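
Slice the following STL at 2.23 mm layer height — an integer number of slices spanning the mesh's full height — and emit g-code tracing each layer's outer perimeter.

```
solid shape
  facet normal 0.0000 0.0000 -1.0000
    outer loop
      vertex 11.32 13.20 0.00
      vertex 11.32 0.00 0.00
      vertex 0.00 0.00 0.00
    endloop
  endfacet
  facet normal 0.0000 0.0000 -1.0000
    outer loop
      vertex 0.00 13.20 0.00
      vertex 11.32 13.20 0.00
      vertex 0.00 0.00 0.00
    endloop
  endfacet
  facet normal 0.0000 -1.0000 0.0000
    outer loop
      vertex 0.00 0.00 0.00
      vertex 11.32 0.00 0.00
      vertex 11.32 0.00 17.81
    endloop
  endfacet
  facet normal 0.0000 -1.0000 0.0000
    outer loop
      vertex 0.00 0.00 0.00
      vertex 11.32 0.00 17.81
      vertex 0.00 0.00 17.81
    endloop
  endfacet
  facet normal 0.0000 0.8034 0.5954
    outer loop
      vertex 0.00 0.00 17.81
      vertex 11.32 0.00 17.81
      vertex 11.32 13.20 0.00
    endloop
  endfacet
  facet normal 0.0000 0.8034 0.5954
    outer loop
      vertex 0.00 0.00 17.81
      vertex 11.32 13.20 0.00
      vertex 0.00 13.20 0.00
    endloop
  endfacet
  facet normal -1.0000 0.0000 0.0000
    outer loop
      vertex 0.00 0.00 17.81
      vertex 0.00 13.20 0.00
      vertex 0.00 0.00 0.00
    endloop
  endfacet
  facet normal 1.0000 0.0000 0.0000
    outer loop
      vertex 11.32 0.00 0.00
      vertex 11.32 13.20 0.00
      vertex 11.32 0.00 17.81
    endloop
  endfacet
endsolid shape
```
; perimeter-only toolpath
G21 ; units = mm
G90 ; absolute positioning
G28 ; home
; layer 1
G0 Z2.23
G0 X0.00 Y0.00
G1 X11.32 Y0.00
G1 X11.32 Y11.55
G1 X0.00 Y11.55
G1 X0.00 Y0.00
; layer 2
G0 Z4.45
G0 X0.00 Y0.00
G1 X11.32 Y0.00
G1 X11.32 Y9.90
G1 X0.00 Y9.90
G1 X0.00 Y0.00
; layer 3
G0 Z6.68
G0 X0.00 Y0.00
G1 X11.32 Y0.00
G1 X11.32 Y8.25
G1 X0.00 Y8.25
G1 X0.00 Y0.00
; layer 4
G0 Z8.90
G0 X0.00 Y0.00
G1 X11.32 Y0.00
G1 X11.32 Y6.60
G1 X0.00 Y6.60
G1 X0.00 Y0.00
; layer 5
G0 Z11.13
G0 X0.00 Y0.00
G1 X11.32 Y0.00
G1 X11.32 Y4.95
G1 X0.00 Y4.95
G1 X0.00 Y0.00
; layer 6
G0 Z13.36
G0 X0.00 Y0.00
G1 X11.32 Y0.00
G1 X11.32 Y3.30
G1 X0.00 Y3.30
G1 X0.00 Y0.00
; layer 7
G0 Z15.58
G0 X0.00 Y0.00
G1 X11.32 Y0.00
G1 X11.32 Y1.65
G1 X0.00 Y1.65
G1 X0.00 Y0.00
M2 ; end

The solid is a wedge (ramp): 11.3 × 13.2 mm base, rising to 17.8 mm along the y=0 edge and sloping linearly to z=0 at y=13.2. Slicing at Δz = 2.23 mm — 8 equal slices spanning the solid's height, so layer i sits at z = i·h/8 — gives 7 non-empty perimeters. Each is a 4-segment closed polygon; G0 lifts to the layer z and rapids to the start vertex, then G1 traces the edges. The cross-section shrinks linearly with z (the slice at the apex is degenerate and omitted).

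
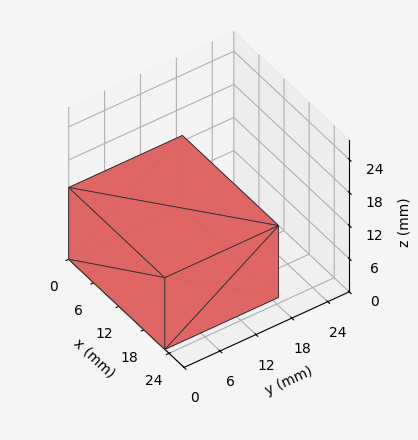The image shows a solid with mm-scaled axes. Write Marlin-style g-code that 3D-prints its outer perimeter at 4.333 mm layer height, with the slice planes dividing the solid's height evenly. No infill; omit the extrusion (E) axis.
Reading the render: the shape is a rectangular box, roughly 23 × 19 mm footprint and 13 mm tall (dimensions read to the nearest mm from the axis ticks). For the g-code, the solid's height is divided into equal slices at the stated Δz and each level perimeter traced with G1 moves after a G0 lift.

; perimeter-only toolpath
G21 ; units = mm
G90 ; absolute positioning
G28 ; home
; layer 1
G0 Z4.333
G0 X0.000 Y0.000
G1 X23.000 Y0.000
G1 X23.000 Y19.000
G1 X0.000 Y19.000
G1 X0.000 Y0.000
; layer 2
G0 Z8.667
G0 X0.000 Y0.000
G1 X23.000 Y0.000
G1 X23.000 Y19.000
G1 X0.000 Y19.000
G1 X0.000 Y0.000
; layer 3
G0 Z13.000
G0 X0.000 Y0.000
G1 X23.000 Y0.000
G1 X23.000 Y19.000
G1 X0.000 Y19.000
G1 X0.000 Y0.000
M2 ; end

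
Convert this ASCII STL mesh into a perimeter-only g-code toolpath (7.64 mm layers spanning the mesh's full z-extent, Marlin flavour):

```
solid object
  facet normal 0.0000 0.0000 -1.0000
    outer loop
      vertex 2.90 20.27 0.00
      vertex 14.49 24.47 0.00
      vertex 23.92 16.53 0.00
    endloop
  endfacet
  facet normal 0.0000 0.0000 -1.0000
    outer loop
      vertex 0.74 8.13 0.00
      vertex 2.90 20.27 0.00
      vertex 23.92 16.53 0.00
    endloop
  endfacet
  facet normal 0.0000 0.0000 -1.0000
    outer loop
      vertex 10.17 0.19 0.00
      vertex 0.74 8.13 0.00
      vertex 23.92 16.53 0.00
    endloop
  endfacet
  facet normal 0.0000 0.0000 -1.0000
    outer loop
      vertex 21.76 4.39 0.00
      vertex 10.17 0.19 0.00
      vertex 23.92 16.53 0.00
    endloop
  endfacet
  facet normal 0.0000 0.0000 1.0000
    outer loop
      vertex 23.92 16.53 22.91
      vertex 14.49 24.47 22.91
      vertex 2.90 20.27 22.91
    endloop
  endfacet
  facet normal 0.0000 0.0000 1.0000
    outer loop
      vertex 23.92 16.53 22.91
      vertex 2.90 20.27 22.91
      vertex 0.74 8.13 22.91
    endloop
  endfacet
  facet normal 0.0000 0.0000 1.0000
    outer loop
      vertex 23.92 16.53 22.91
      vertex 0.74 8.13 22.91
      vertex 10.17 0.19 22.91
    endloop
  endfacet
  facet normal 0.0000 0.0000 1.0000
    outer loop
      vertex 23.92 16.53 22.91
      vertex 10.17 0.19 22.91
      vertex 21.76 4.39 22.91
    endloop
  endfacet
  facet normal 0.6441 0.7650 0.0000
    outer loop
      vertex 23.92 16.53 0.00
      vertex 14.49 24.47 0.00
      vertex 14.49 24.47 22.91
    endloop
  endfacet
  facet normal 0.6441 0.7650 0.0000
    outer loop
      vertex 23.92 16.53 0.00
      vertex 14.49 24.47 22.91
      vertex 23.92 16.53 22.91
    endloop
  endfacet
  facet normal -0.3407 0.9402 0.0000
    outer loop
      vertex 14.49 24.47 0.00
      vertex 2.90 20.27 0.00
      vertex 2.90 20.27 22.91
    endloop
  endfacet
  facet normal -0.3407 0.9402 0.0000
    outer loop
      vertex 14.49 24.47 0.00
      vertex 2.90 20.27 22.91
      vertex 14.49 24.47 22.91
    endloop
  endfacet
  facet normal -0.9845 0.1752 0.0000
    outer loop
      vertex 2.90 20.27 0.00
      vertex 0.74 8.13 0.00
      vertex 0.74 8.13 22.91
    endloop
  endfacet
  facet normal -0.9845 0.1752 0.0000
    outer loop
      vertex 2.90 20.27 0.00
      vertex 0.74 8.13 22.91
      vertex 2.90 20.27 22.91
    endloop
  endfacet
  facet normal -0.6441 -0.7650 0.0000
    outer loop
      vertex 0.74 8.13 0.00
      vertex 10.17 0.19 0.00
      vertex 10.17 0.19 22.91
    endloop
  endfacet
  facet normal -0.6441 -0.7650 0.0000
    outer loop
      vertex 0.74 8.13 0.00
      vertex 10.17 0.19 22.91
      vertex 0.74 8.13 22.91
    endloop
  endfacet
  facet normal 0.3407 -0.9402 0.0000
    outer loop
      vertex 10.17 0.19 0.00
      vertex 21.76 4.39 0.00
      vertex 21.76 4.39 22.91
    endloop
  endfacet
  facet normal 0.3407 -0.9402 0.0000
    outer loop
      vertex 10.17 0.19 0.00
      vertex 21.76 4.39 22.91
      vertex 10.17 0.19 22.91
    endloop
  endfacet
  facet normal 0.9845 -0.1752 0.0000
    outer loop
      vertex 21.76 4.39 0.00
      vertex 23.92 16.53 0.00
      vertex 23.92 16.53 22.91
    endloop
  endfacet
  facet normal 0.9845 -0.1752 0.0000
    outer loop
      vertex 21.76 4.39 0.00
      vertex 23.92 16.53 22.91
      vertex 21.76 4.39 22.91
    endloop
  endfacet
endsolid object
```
; perimeter-only toolpath
G21 ; units = mm
G90 ; absolute positioning
G28 ; home
; layer 1
G0 Z7.64
G0 X23.92 Y16.53
G1 X14.49 Y24.47
G1 X2.90 Y20.27
G1 X0.74 Y8.13
G1 X10.17 Y0.19
G1 X21.76 Y4.39
G1 X23.92 Y16.53
; layer 2
G0 Z15.27
G0 X23.92 Y16.53
G1 X14.49 Y24.47
G1 X2.90 Y20.27
G1 X0.74 Y8.13
G1 X10.17 Y0.19
G1 X21.76 Y4.39
G1 X23.92 Y16.53
; layer 3
G0 Z22.91
G0 X23.92 Y16.53
G1 X14.49 Y24.47
G1 X2.90 Y20.27
G1 X0.74 Y8.13
G1 X10.17 Y0.19
G1 X21.76 Y4.39
G1 X23.92 Y16.53
M2 ; end

The solid is a regular 6-sided prism (a cylinder approximated with 6 flat sides), circumscribed radius ≈ 12.3 mm, height ≈ 22.9 mm. Slicing at Δz = 7.64 mm — 3 equal slices spanning the solid's height, so layer i sits at z = i·h/3 — gives 3 non-empty perimeters. Each is a 6-segment closed polygon; G0 lifts to the layer z and rapids to the start vertex, then G1 traces the edges.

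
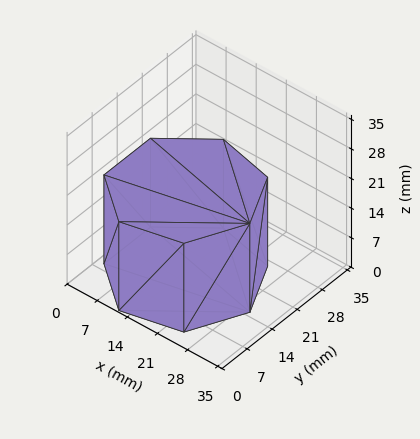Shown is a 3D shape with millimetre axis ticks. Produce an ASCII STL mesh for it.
Reading the render: the shape is a regular 7-sided prism (a cylinder approximated with 7 flat sides), circumscribed radius ≈ 15 mm, height ≈ 21 mm (dimensions read to the nearest mm from the axis ticks). For the STL, each face is triangulated and given an outward normal.

solid part
  facet normal 0.0000 0.0000 -1.0000
    outer loop
      vertex 11.7 29.6 0.0
      vertex 24.4 26.7 0.0
      vertex 30.0 15.0 0.0
    endloop
  endfacet
  facet normal 0.0000 0.0000 -1.0000
    outer loop
      vertex 1.5 21.5 0.0
      vertex 11.7 29.6 0.0
      vertex 30.0 15.0 0.0
    endloop
  endfacet
  facet normal 0.0000 0.0000 -1.0000
    outer loop
      vertex 1.5 8.5 0.0
      vertex 1.5 21.5 0.0
      vertex 30.0 15.0 0.0
    endloop
  endfacet
  facet normal 0.0000 0.0000 -1.0000
    outer loop
      vertex 11.7 0.4 0.0
      vertex 1.5 8.5 0.0
      vertex 30.0 15.0 0.0
    endloop
  endfacet
  facet normal 0.0000 0.0000 -1.0000
    outer loop
      vertex 24.4 3.3 0.0
      vertex 11.7 0.4 0.0
      vertex 30.0 15.0 0.0
    endloop
  endfacet
  facet normal 0.0000 0.0000 1.0000
    outer loop
      vertex 30.0 15.0 21.0
      vertex 24.4 26.7 21.0
      vertex 11.7 29.6 21.0
    endloop
  endfacet
  facet normal 0.0000 0.0000 1.0000
    outer loop
      vertex 30.0 15.0 21.0
      vertex 11.7 29.6 21.0
      vertex 1.5 21.5 21.0
    endloop
  endfacet
  facet normal 0.0000 0.0000 1.0000
    outer loop
      vertex 30.0 15.0 21.0
      vertex 1.5 21.5 21.0
      vertex 1.5 8.5 21.0
    endloop
  endfacet
  facet normal 0.0000 0.0000 1.0000
    outer loop
      vertex 30.0 15.0 21.0
      vertex 1.5 8.5 21.0
      vertex 11.7 0.4 21.0
    endloop
  endfacet
  facet normal 0.0000 0.0000 1.0000
    outer loop
      vertex 30.0 15.0 21.0
      vertex 11.7 0.4 21.0
      vertex 24.4 3.3 21.0
    endloop
  endfacet
  facet normal 0.9020 0.4317 0.0000
    outer loop
      vertex 30.0 15.0 0.0
      vertex 24.4 26.7 0.0
      vertex 24.4 26.7 21.0
    endloop
  endfacet
  facet normal 0.9020 0.4317 0.0000
    outer loop
      vertex 30.0 15.0 0.0
      vertex 24.4 26.7 21.0
      vertex 30.0 15.0 21.0
    endloop
  endfacet
  facet normal 0.2226 0.9749 0.0000
    outer loop
      vertex 24.4 26.7 0.0
      vertex 11.7 29.6 0.0
      vertex 11.7 29.6 21.0
    endloop
  endfacet
  facet normal 0.2226 0.9749 0.0000
    outer loop
      vertex 24.4 26.7 0.0
      vertex 11.7 29.6 21.0
      vertex 24.4 26.7 21.0
    endloop
  endfacet
  facet normal -0.6219 0.7831 0.0000
    outer loop
      vertex 11.7 29.6 0.0
      vertex 1.5 21.5 0.0
      vertex 1.5 21.5 21.0
    endloop
  endfacet
  facet normal -0.6219 0.7831 0.0000
    outer loop
      vertex 11.7 29.6 0.0
      vertex 1.5 21.5 21.0
      vertex 11.7 29.6 21.0
    endloop
  endfacet
  facet normal -1.0000 0.0000 0.0000
    outer loop
      vertex 1.5 21.5 0.0
      vertex 1.5 8.5 0.0
      vertex 1.5 8.5 21.0
    endloop
  endfacet
  facet normal -1.0000 0.0000 0.0000
    outer loop
      vertex 1.5 21.5 0.0
      vertex 1.5 8.5 21.0
      vertex 1.5 21.5 21.0
    endloop
  endfacet
  facet normal -0.6219 -0.7831 0.0000
    outer loop
      vertex 1.5 8.5 0.0
      vertex 11.7 0.4 0.0
      vertex 11.7 0.4 21.0
    endloop
  endfacet
  facet normal -0.6219 -0.7831 0.0000
    outer loop
      vertex 1.5 8.5 0.0
      vertex 11.7 0.4 21.0
      vertex 1.5 8.5 21.0
    endloop
  endfacet
  facet normal 0.2226 -0.9749 0.0000
    outer loop
      vertex 11.7 0.4 0.0
      vertex 24.4 3.3 0.0
      vertex 24.4 3.3 21.0
    endloop
  endfacet
  facet normal 0.2226 -0.9749 0.0000
    outer loop
      vertex 11.7 0.4 0.0
      vertex 24.4 3.3 21.0
      vertex 11.7 0.4 21.0
    endloop
  endfacet
  facet normal 0.9020 -0.4317 0.0000
    outer loop
      vertex 24.4 3.3 0.0
      vertex 30.0 15.0 0.0
      vertex 30.0 15.0 21.0
    endloop
  endfacet
  facet normal 0.9020 -0.4317 0.0000
    outer loop
      vertex 24.4 3.3 0.0
      vertex 30.0 15.0 21.0
      vertex 24.4 3.3 21.0
    endloop
  endfacet
endsolid part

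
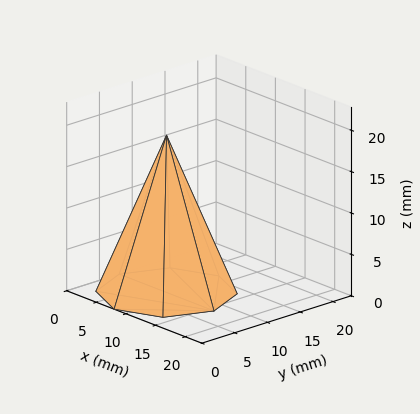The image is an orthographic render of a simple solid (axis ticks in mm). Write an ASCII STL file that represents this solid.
Reading the render: the shape is a regular 8-sided pyramid, base circumscribed radius ≈ 8 mm, apex at z ≈ 19 mm (dimensions read to the nearest mm from the axis ticks). For the STL, each face is triangulated and given an outward normal.

solid part
  facet normal 0.0000 0.0000 -1.0000
    outer loop
      vertex 8.00 16.00 0.00
      vertex 13.66 13.66 0.00
      vertex 16.00 8.00 0.00
    endloop
  endfacet
  facet normal 0.0000 0.0000 -1.0000
    outer loop
      vertex 2.34 13.66 0.00
      vertex 8.00 16.00 0.00
      vertex 16.00 8.00 0.00
    endloop
  endfacet
  facet normal 0.0000 0.0000 -1.0000
    outer loop
      vertex 0.00 8.00 0.00
      vertex 2.34 13.66 0.00
      vertex 16.00 8.00 0.00
    endloop
  endfacet
  facet normal 0.0000 0.0000 -1.0000
    outer loop
      vertex 2.34 2.34 0.00
      vertex 0.00 8.00 0.00
      vertex 16.00 8.00 0.00
    endloop
  endfacet
  facet normal 0.0000 0.0000 -1.0000
    outer loop
      vertex 8.00 0.00 0.00
      vertex 2.34 2.34 0.00
      vertex 16.00 8.00 0.00
    endloop
  endfacet
  facet normal 0.0000 0.0000 -1.0000
    outer loop
      vertex 13.66 2.34 0.00
      vertex 8.00 0.00 0.00
      vertex 16.00 8.00 0.00
    endloop
  endfacet
  facet normal 0.8612 0.3561 0.3626
    outer loop
      vertex 16.00 8.00 0.00
      vertex 13.66 13.66 0.00
      vertex 8.00 8.00 19.00
    endloop
  endfacet
  facet normal 0.3561 0.8612 0.3626
    outer loop
      vertex 13.66 13.66 0.00
      vertex 8.00 16.00 0.00
      vertex 8.00 8.00 19.00
    endloop
  endfacet
  facet normal -0.3561 0.8612 0.3626
    outer loop
      vertex 8.00 16.00 0.00
      vertex 2.34 13.66 0.00
      vertex 8.00 8.00 19.00
    endloop
  endfacet
  facet normal -0.8612 0.3561 0.3626
    outer loop
      vertex 2.34 13.66 0.00
      vertex 0.00 8.00 0.00
      vertex 8.00 8.00 19.00
    endloop
  endfacet
  facet normal -0.8612 -0.3561 0.3626
    outer loop
      vertex 0.00 8.00 0.00
      vertex 2.34 2.34 0.00
      vertex 8.00 8.00 19.00
    endloop
  endfacet
  facet normal -0.3561 -0.8612 0.3626
    outer loop
      vertex 2.34 2.34 0.00
      vertex 8.00 0.00 0.00
      vertex 8.00 8.00 19.00
    endloop
  endfacet
  facet normal 0.3561 -0.8612 0.3626
    outer loop
      vertex 8.00 0.00 0.00
      vertex 13.66 2.34 0.00
      vertex 8.00 8.00 19.00
    endloop
  endfacet
  facet normal 0.8612 -0.3561 0.3626
    outer loop
      vertex 13.66 2.34 0.00
      vertex 16.00 8.00 0.00
      vertex 8.00 8.00 19.00
    endloop
  endfacet
endsolid part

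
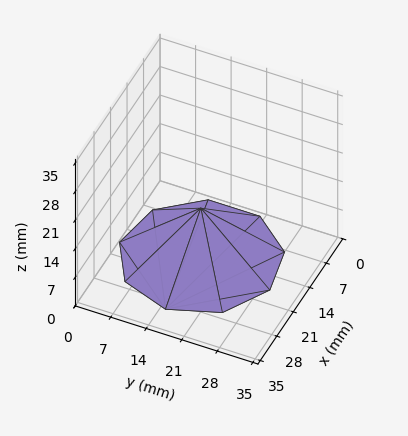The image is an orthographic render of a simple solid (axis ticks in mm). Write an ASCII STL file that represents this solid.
Reading the render: the shape is a regular 9-sided pyramid, base circumscribed radius ≈ 15 mm, apex at z ≈ 12 mm (dimensions read to the nearest mm from the axis ticks). For the STL, each face is triangulated and given an outward normal.

solid part
  facet normal 0.0000 0.0000 -1.0000
    outer loop
      vertex 17.6 29.8 0.0
      vertex 26.5 24.6 0.0
      vertex 30.0 15.0 0.0
    endloop
  endfacet
  facet normal 0.0000 0.0000 -1.0000
    outer loop
      vertex 7.5 28.0 0.0
      vertex 17.6 29.8 0.0
      vertex 30.0 15.0 0.0
    endloop
  endfacet
  facet normal 0.0000 0.0000 -1.0000
    outer loop
      vertex 0.9 20.1 0.0
      vertex 7.5 28.0 0.0
      vertex 30.0 15.0 0.0
    endloop
  endfacet
  facet normal 0.0000 0.0000 -1.0000
    outer loop
      vertex 0.9 9.9 0.0
      vertex 0.9 20.1 0.0
      vertex 30.0 15.0 0.0
    endloop
  endfacet
  facet normal 0.0000 0.0000 -1.0000
    outer loop
      vertex 7.5 2.0 0.0
      vertex 0.9 9.9 0.0
      vertex 30.0 15.0 0.0
    endloop
  endfacet
  facet normal 0.0000 0.0000 -1.0000
    outer loop
      vertex 17.6 0.2 0.0
      vertex 7.5 2.0 0.0
      vertex 30.0 15.0 0.0
    endloop
  endfacet
  facet normal 0.0000 0.0000 -1.0000
    outer loop
      vertex 26.5 5.4 0.0
      vertex 17.6 0.2 0.0
      vertex 30.0 15.0 0.0
    endloop
  endfacet
  facet normal 0.6091 0.2221 0.7614
    outer loop
      vertex 30.0 15.0 0.0
      vertex 26.5 24.6 0.0
      vertex 15.0 15.0 12.0
    endloop
  endfacet
  facet normal 0.3271 0.5598 0.7613
    outer loop
      vertex 26.5 24.6 0.0
      vertex 17.6 29.8 0.0
      vertex 15.0 15.0 12.0
    endloop
  endfacet
  facet normal -0.1136 0.6377 0.7619
    outer loop
      vertex 17.6 29.8 0.0
      vertex 7.5 28.0 0.0
      vertex 15.0 15.0 12.0
    endloop
  endfacet
  facet normal -0.4976 0.4157 0.7613
    outer loop
      vertex 7.5 28.0 0.0
      vertex 0.9 20.1 0.0
      vertex 15.0 15.0 12.0
    endloop
  endfacet
  facet normal -0.6481 0.0000 0.7615
    outer loop
      vertex 0.9 20.1 0.0
      vertex 0.9 9.9 0.0
      vertex 15.0 15.0 12.0
    endloop
  endfacet
  facet normal -0.4976 -0.4157 0.7613
    outer loop
      vertex 0.9 9.9 0.0
      vertex 7.5 2.0 0.0
      vertex 15.0 15.0 12.0
    endloop
  endfacet
  facet normal -0.1136 -0.6377 0.7619
    outer loop
      vertex 7.5 2.0 0.0
      vertex 17.6 0.2 0.0
      vertex 15.0 15.0 12.0
    endloop
  endfacet
  facet normal 0.3271 -0.5598 0.7613
    outer loop
      vertex 17.6 0.2 0.0
      vertex 26.5 5.4 0.0
      vertex 15.0 15.0 12.0
    endloop
  endfacet
  facet normal 0.6091 -0.2221 0.7614
    outer loop
      vertex 26.5 5.4 0.0
      vertex 30.0 15.0 0.0
      vertex 15.0 15.0 12.0
    endloop
  endfacet
endsolid part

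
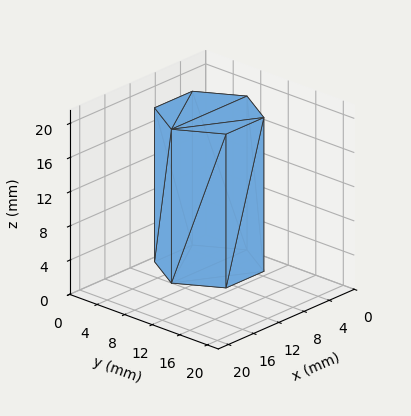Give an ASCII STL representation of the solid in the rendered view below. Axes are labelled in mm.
Reading the render: the shape is a regular 6-sided prism (a cylinder approximated with 6 flat sides), circumscribed radius ≈ 6 mm, height ≈ 18 mm (dimensions read to the nearest mm from the axis ticks). For the STL, each face is triangulated and given an outward normal.

solid part
  facet normal 0.0000 0.0000 -1.0000
    outer loop
      vertex 3.000 11.196 0.000
      vertex 9.000 11.196 0.000
      vertex 12.000 6.000 0.000
    endloop
  endfacet
  facet normal 0.0000 0.0000 -1.0000
    outer loop
      vertex 0.000 6.000 0.000
      vertex 3.000 11.196 0.000
      vertex 12.000 6.000 0.000
    endloop
  endfacet
  facet normal 0.0000 0.0000 -1.0000
    outer loop
      vertex 3.000 0.804 0.000
      vertex 0.000 6.000 0.000
      vertex 12.000 6.000 0.000
    endloop
  endfacet
  facet normal 0.0000 0.0000 -1.0000
    outer loop
      vertex 9.000 0.804 0.000
      vertex 3.000 0.804 0.000
      vertex 12.000 6.000 0.000
    endloop
  endfacet
  facet normal 0.0000 0.0000 1.0000
    outer loop
      vertex 12.000 6.000 18.000
      vertex 9.000 11.196 18.000
      vertex 3.000 11.196 18.000
    endloop
  endfacet
  facet normal 0.0000 0.0000 1.0000
    outer loop
      vertex 12.000 6.000 18.000
      vertex 3.000 11.196 18.000
      vertex 0.000 6.000 18.000
    endloop
  endfacet
  facet normal 0.0000 0.0000 1.0000
    outer loop
      vertex 12.000 6.000 18.000
      vertex 0.000 6.000 18.000
      vertex 3.000 0.804 18.000
    endloop
  endfacet
  facet normal 0.0000 0.0000 1.0000
    outer loop
      vertex 12.000 6.000 18.000
      vertex 3.000 0.804 18.000
      vertex 9.000 0.804 18.000
    endloop
  endfacet
  facet normal 0.8660 0.5000 0.0000
    outer loop
      vertex 12.000 6.000 0.000
      vertex 9.000 11.196 0.000
      vertex 9.000 11.196 18.000
    endloop
  endfacet
  facet normal 0.8660 0.5000 0.0000
    outer loop
      vertex 12.000 6.000 0.000
      vertex 9.000 11.196 18.000
      vertex 12.000 6.000 18.000
    endloop
  endfacet
  facet normal 0.0000 1.0000 0.0000
    outer loop
      vertex 9.000 11.196 0.000
      vertex 3.000 11.196 0.000
      vertex 3.000 11.196 18.000
    endloop
  endfacet
  facet normal 0.0000 1.0000 0.0000
    outer loop
      vertex 9.000 11.196 0.000
      vertex 3.000 11.196 18.000
      vertex 9.000 11.196 18.000
    endloop
  endfacet
  facet normal -0.8660 0.5000 0.0000
    outer loop
      vertex 3.000 11.196 0.000
      vertex 0.000 6.000 0.000
      vertex 0.000 6.000 18.000
    endloop
  endfacet
  facet normal -0.8660 0.5000 0.0000
    outer loop
      vertex 3.000 11.196 0.000
      vertex 0.000 6.000 18.000
      vertex 3.000 11.196 18.000
    endloop
  endfacet
  facet normal -0.8660 -0.5000 0.0000
    outer loop
      vertex 0.000 6.000 0.000
      vertex 3.000 0.804 0.000
      vertex 3.000 0.804 18.000
    endloop
  endfacet
  facet normal -0.8660 -0.5000 0.0000
    outer loop
      vertex 0.000 6.000 0.000
      vertex 3.000 0.804 18.000
      vertex 0.000 6.000 18.000
    endloop
  endfacet
  facet normal 0.0000 -1.0000 0.0000
    outer loop
      vertex 3.000 0.804 0.000
      vertex 9.000 0.804 0.000
      vertex 9.000 0.804 18.000
    endloop
  endfacet
  facet normal 0.0000 -1.0000 0.0000
    outer loop
      vertex 3.000 0.804 0.000
      vertex 9.000 0.804 18.000
      vertex 3.000 0.804 18.000
    endloop
  endfacet
  facet normal 0.8660 -0.5000 0.0000
    outer loop
      vertex 9.000 0.804 0.000
      vertex 12.000 6.000 0.000
      vertex 12.000 6.000 18.000
    endloop
  endfacet
  facet normal 0.8660 -0.5000 0.0000
    outer loop
      vertex 9.000 0.804 0.000
      vertex 12.000 6.000 18.000
      vertex 9.000 0.804 18.000
    endloop
  endfacet
endsolid part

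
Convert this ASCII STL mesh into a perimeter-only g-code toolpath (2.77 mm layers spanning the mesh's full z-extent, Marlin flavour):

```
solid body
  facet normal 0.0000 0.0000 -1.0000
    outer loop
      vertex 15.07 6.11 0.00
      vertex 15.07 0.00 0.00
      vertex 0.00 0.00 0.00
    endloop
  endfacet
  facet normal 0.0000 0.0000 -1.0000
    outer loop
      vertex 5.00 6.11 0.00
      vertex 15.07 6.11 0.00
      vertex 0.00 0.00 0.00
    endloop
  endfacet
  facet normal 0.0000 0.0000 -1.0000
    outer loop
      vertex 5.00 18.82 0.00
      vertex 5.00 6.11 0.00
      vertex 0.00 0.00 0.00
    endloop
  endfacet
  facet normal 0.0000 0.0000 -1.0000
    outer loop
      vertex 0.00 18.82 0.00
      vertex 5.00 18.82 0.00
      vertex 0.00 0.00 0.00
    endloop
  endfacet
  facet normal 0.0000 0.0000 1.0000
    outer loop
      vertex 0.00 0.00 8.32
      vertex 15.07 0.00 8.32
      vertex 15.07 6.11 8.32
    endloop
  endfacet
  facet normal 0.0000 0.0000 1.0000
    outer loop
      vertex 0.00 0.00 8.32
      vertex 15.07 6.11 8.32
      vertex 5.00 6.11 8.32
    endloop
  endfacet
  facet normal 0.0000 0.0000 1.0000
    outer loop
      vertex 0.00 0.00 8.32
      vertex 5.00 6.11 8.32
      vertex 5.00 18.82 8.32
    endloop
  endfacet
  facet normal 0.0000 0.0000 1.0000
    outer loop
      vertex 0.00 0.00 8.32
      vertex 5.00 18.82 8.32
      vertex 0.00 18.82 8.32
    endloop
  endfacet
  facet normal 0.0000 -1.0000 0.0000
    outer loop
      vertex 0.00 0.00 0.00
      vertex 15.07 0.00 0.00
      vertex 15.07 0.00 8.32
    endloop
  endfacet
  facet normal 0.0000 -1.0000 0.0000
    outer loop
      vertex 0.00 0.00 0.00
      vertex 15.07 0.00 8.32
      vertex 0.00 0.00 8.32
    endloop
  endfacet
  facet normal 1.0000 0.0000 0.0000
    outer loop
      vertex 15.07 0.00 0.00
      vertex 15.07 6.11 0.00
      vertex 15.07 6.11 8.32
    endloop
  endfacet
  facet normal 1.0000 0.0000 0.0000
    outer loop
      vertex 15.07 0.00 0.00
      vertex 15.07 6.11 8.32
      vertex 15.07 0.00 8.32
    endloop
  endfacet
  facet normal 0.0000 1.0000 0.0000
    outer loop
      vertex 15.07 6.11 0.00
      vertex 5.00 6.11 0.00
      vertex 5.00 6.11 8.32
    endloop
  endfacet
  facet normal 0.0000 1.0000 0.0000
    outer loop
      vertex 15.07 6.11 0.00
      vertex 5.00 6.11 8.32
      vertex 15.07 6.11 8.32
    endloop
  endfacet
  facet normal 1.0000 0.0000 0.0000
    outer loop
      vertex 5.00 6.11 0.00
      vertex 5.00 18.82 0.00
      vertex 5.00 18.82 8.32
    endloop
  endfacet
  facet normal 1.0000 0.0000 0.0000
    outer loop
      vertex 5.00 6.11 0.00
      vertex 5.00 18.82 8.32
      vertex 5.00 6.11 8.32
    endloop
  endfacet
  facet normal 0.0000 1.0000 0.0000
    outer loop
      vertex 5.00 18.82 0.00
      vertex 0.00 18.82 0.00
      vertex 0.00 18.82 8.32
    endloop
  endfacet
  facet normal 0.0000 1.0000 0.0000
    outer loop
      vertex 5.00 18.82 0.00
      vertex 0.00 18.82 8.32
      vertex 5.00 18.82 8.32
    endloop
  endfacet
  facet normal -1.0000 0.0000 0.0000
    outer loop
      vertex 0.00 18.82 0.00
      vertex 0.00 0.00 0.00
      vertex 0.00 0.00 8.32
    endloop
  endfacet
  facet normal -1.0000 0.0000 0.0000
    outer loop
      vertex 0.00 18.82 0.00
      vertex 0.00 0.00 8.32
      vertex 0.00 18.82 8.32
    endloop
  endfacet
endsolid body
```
; perimeter-only toolpath
G21 ; units = mm
G90 ; absolute positioning
G28 ; home
; layer 1
G0 Z2.77
G0 X0.00 Y0.00
G1 X15.07 Y0.00
G1 X15.07 Y6.11
G1 X5.00 Y6.11
G1 X5.00 Y18.82
G1 X0.00 Y18.82
G1 X0.00 Y0.00
; layer 2
G0 Z5.55
G0 X0.00 Y0.00
G1 X15.07 Y0.00
G1 X15.07 Y6.11
G1 X5.00 Y6.11
G1 X5.00 Y18.82
G1 X0.00 Y18.82
G1 X0.00 Y0.00
; layer 3
G0 Z8.32
G0 X0.00 Y0.00
G1 X15.07 Y0.00
G1 X15.07 Y6.11
G1 X5.00 Y6.11
G1 X5.00 Y18.82
G1 X0.00 Y18.82
G1 X0.00 Y0.00
M2 ; end

The solid is an L-shaped prism: outer 15.1 × 18.8 mm, arm thicknesses ≈ 6.11 mm (horizontal) and 5 mm (vertical), extruded 8.32 mm in z. Slicing at Δz = 2.77 mm — 3 equal slices spanning the solid's height, so layer i sits at z = i·h/3 — gives 3 non-empty perimeters. Each is a 6-segment closed polygon; G0 lifts to the layer z and rapids to the start vertex, then G1 traces the edges.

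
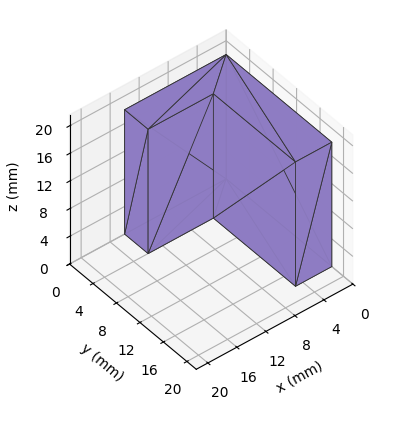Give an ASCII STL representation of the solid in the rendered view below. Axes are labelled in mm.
Reading the render: the shape is an L-shaped prism: outer 14 × 18 mm, arm thicknesses ≈ 4 mm (horizontal) and 5 mm (vertical), extruded 18 mm in z (dimensions read to the nearest mm from the axis ticks). For the STL, each face is triangulated and given an outward normal.

solid part
  facet normal 0.0000 0.0000 -1.0000
    outer loop
      vertex 14.00 4.00 0.00
      vertex 14.00 0.00 0.00
      vertex 0.00 0.00 0.00
    endloop
  endfacet
  facet normal 0.0000 0.0000 -1.0000
    outer loop
      vertex 5.00 4.00 0.00
      vertex 14.00 4.00 0.00
      vertex 0.00 0.00 0.00
    endloop
  endfacet
  facet normal 0.0000 0.0000 -1.0000
    outer loop
      vertex 5.00 18.00 0.00
      vertex 5.00 4.00 0.00
      vertex 0.00 0.00 0.00
    endloop
  endfacet
  facet normal 0.0000 0.0000 -1.0000
    outer loop
      vertex 0.00 18.00 0.00
      vertex 5.00 18.00 0.00
      vertex 0.00 0.00 0.00
    endloop
  endfacet
  facet normal 0.0000 0.0000 1.0000
    outer loop
      vertex 0.00 0.00 18.00
      vertex 14.00 0.00 18.00
      vertex 14.00 4.00 18.00
    endloop
  endfacet
  facet normal 0.0000 0.0000 1.0000
    outer loop
      vertex 0.00 0.00 18.00
      vertex 14.00 4.00 18.00
      vertex 5.00 4.00 18.00
    endloop
  endfacet
  facet normal 0.0000 0.0000 1.0000
    outer loop
      vertex 0.00 0.00 18.00
      vertex 5.00 4.00 18.00
      vertex 5.00 18.00 18.00
    endloop
  endfacet
  facet normal 0.0000 0.0000 1.0000
    outer loop
      vertex 0.00 0.00 18.00
      vertex 5.00 18.00 18.00
      vertex 0.00 18.00 18.00
    endloop
  endfacet
  facet normal 0.0000 -1.0000 0.0000
    outer loop
      vertex 0.00 0.00 0.00
      vertex 14.00 0.00 0.00
      vertex 14.00 0.00 18.00
    endloop
  endfacet
  facet normal 0.0000 -1.0000 0.0000
    outer loop
      vertex 0.00 0.00 0.00
      vertex 14.00 0.00 18.00
      vertex 0.00 0.00 18.00
    endloop
  endfacet
  facet normal 1.0000 0.0000 0.0000
    outer loop
      vertex 14.00 0.00 0.00
      vertex 14.00 4.00 0.00
      vertex 14.00 4.00 18.00
    endloop
  endfacet
  facet normal 1.0000 0.0000 0.0000
    outer loop
      vertex 14.00 0.00 0.00
      vertex 14.00 4.00 18.00
      vertex 14.00 0.00 18.00
    endloop
  endfacet
  facet normal 0.0000 1.0000 0.0000
    outer loop
      vertex 14.00 4.00 0.00
      vertex 5.00 4.00 0.00
      vertex 5.00 4.00 18.00
    endloop
  endfacet
  facet normal 0.0000 1.0000 0.0000
    outer loop
      vertex 14.00 4.00 0.00
      vertex 5.00 4.00 18.00
      vertex 14.00 4.00 18.00
    endloop
  endfacet
  facet normal 1.0000 0.0000 0.0000
    outer loop
      vertex 5.00 4.00 0.00
      vertex 5.00 18.00 0.00
      vertex 5.00 18.00 18.00
    endloop
  endfacet
  facet normal 1.0000 0.0000 0.0000
    outer loop
      vertex 5.00 4.00 0.00
      vertex 5.00 18.00 18.00
      vertex 5.00 4.00 18.00
    endloop
  endfacet
  facet normal 0.0000 1.0000 0.0000
    outer loop
      vertex 5.00 18.00 0.00
      vertex 0.00 18.00 0.00
      vertex 0.00 18.00 18.00
    endloop
  endfacet
  facet normal 0.0000 1.0000 0.0000
    outer loop
      vertex 5.00 18.00 0.00
      vertex 0.00 18.00 18.00
      vertex 5.00 18.00 18.00
    endloop
  endfacet
  facet normal -1.0000 0.0000 0.0000
    outer loop
      vertex 0.00 18.00 0.00
      vertex 0.00 0.00 0.00
      vertex 0.00 0.00 18.00
    endloop
  endfacet
  facet normal -1.0000 0.0000 0.0000
    outer loop
      vertex 0.00 18.00 0.00
      vertex 0.00 0.00 18.00
      vertex 0.00 18.00 18.00
    endloop
  endfacet
endsolid part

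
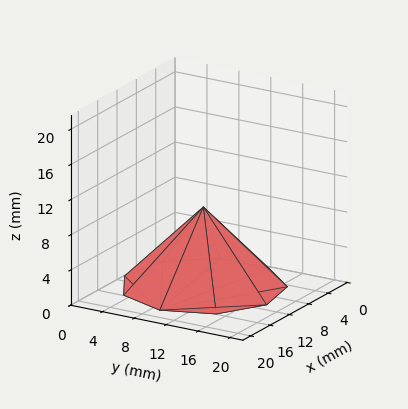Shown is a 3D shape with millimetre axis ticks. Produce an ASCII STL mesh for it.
Reading the render: the shape is a regular 9-sided pyramid, base circumscribed radius ≈ 9 mm, apex at z ≈ 9 mm (dimensions read to the nearest mm from the axis ticks). For the STL, each face is triangulated and given an outward normal.

solid part
  facet normal 0.0000 0.0000 -1.0000
    outer loop
      vertex 10.6 17.9 0.0
      vertex 15.9 14.8 0.0
      vertex 18.0 9.0 0.0
    endloop
  endfacet
  facet normal 0.0000 0.0000 -1.0000
    outer loop
      vertex 4.5 16.8 0.0
      vertex 10.6 17.9 0.0
      vertex 18.0 9.0 0.0
    endloop
  endfacet
  facet normal 0.0000 0.0000 -1.0000
    outer loop
      vertex 0.5 12.1 0.0
      vertex 4.5 16.8 0.0
      vertex 18.0 9.0 0.0
    endloop
  endfacet
  facet normal 0.0000 0.0000 -1.0000
    outer loop
      vertex 0.5 5.9 0.0
      vertex 0.5 12.1 0.0
      vertex 18.0 9.0 0.0
    endloop
  endfacet
  facet normal 0.0000 0.0000 -1.0000
    outer loop
      vertex 4.5 1.2 0.0
      vertex 0.5 5.9 0.0
      vertex 18.0 9.0 0.0
    endloop
  endfacet
  facet normal 0.0000 0.0000 -1.0000
    outer loop
      vertex 10.6 0.1 0.0
      vertex 4.5 1.2 0.0
      vertex 18.0 9.0 0.0
    endloop
  endfacet
  facet normal 0.0000 0.0000 -1.0000
    outer loop
      vertex 15.9 3.2 0.0
      vertex 10.6 0.1 0.0
      vertex 18.0 9.0 0.0
    endloop
  endfacet
  facet normal 0.6850 0.2480 0.6850
    outer loop
      vertex 18.0 9.0 0.0
      vertex 15.9 14.8 0.0
      vertex 9.0 9.0 9.0
    endloop
  endfacet
  facet normal 0.3673 0.6279 0.6862
    outer loop
      vertex 15.9 14.8 0.0
      vertex 10.6 17.9 0.0
      vertex 9.0 9.0 9.0
    endloop
  endfacet
  facet normal -0.1292 0.7165 0.6855
    outer loop
      vertex 10.6 17.9 0.0
      vertex 4.5 16.8 0.0
      vertex 9.0 9.0 9.0
    endloop
  endfacet
  facet normal -0.5542 0.4717 0.6859
    outer loop
      vertex 4.5 16.8 0.0
      vertex 0.5 12.1 0.0
      vertex 9.0 9.0 9.0
    endloop
  endfacet
  facet normal -0.7270 0.0000 0.6866
    outer loop
      vertex 0.5 12.1 0.0
      vertex 0.5 5.9 0.0
      vertex 9.0 9.0 9.0
    endloop
  endfacet
  facet normal -0.5542 -0.4717 0.6859
    outer loop
      vertex 0.5 5.9 0.0
      vertex 4.5 1.2 0.0
      vertex 9.0 9.0 9.0
    endloop
  endfacet
  facet normal -0.1292 -0.7165 0.6855
    outer loop
      vertex 4.5 1.2 0.0
      vertex 10.6 0.1 0.0
      vertex 9.0 9.0 9.0
    endloop
  endfacet
  facet normal 0.3673 -0.6279 0.6862
    outer loop
      vertex 10.6 0.1 0.0
      vertex 15.9 3.2 0.0
      vertex 9.0 9.0 9.0
    endloop
  endfacet
  facet normal 0.6850 -0.2480 0.6850
    outer loop
      vertex 15.9 3.2 0.0
      vertex 18.0 9.0 0.0
      vertex 9.0 9.0 9.0
    endloop
  endfacet
endsolid part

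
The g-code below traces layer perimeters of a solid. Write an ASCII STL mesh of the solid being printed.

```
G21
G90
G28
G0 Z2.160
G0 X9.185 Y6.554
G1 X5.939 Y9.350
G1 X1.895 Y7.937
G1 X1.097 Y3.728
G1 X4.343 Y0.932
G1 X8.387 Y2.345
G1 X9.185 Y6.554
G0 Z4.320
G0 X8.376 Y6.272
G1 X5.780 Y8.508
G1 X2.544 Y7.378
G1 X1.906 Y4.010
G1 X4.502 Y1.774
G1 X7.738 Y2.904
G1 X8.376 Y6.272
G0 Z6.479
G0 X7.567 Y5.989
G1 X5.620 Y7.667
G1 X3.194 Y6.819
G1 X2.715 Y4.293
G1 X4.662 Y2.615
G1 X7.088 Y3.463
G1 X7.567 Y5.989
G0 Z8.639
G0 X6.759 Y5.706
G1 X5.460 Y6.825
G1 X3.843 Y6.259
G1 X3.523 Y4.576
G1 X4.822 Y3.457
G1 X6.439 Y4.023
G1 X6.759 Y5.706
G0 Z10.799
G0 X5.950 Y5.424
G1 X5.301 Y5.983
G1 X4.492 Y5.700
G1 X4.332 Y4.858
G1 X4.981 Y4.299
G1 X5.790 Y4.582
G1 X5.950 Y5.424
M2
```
solid part
  facet normal 0.0000 0.0000 -1.0000
    outer loop
      vertex 1.246 8.496 0.000
      vertex 6.099 10.192 0.000
      vertex 9.994 6.837 0.000
    endloop
  endfacet
  facet normal 0.0000 0.0000 -1.0000
    outer loop
      vertex 0.288 3.445 0.000
      vertex 1.246 8.496 0.000
      vertex 9.994 6.837 0.000
    endloop
  endfacet
  facet normal 0.0000 0.0000 -1.0000
    outer loop
      vertex 4.183 0.090 0.000
      vertex 0.288 3.445 0.000
      vertex 9.994 6.837 0.000
    endloop
  endfacet
  facet normal 0.0000 0.0000 -1.0000
    outer loop
      vertex 9.036 1.786 0.000
      vertex 4.183 0.090 0.000
      vertex 9.994 6.837 0.000
    endloop
  endfacet
  facet normal 0.6172 0.7166 0.3249
    outer loop
      vertex 9.994 6.837 0.000
      vertex 6.099 10.192 0.000
      vertex 5.141 5.141 12.959
    endloop
  endfacet
  facet normal -0.3120 0.8928 0.3249
    outer loop
      vertex 6.099 10.192 0.000
      vertex 1.246 8.496 0.000
      vertex 5.141 5.141 12.959
    endloop
  endfacet
  facet normal -0.9292 0.1762 0.3249
    outer loop
      vertex 1.246 8.496 0.000
      vertex 0.288 3.445 0.000
      vertex 5.141 5.141 12.959
    endloop
  endfacet
  facet normal -0.6172 -0.7166 0.3249
    outer loop
      vertex 0.288 3.445 0.000
      vertex 4.183 0.090 0.000
      vertex 5.141 5.141 12.959
    endloop
  endfacet
  facet normal 0.3120 -0.8928 0.3249
    outer loop
      vertex 4.183 0.090 0.000
      vertex 9.036 1.786 0.000
      vertex 5.141 5.141 12.959
    endloop
  endfacet
  facet normal 0.9292 -0.1762 0.3249
    outer loop
      vertex 9.036 1.786 0.000
      vertex 9.994 6.837 0.000
      vertex 5.141 5.141 12.959
    endloop
  endfacet
endsolid part

The G0 Z moves step by Δz≈2.160 mm. The G1 loops shrink linearly with z, so the solid tapers from its base footprint up to z≈13. Closing with a flat bottom cap and the tapered top and triangulating gives 10 facets — a regular 6-sided pyramid, base circumscribed radius ≈ 5.14 mm, apex at z ≈ 13 mm.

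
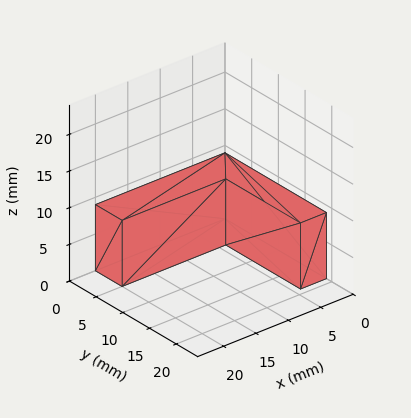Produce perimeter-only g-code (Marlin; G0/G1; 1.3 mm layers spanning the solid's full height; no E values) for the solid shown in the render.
Reading the render: the shape is an L-shaped prism: outer 20 × 19 mm, arm thicknesses ≈ 5 mm (horizontal) and 4 mm (vertical), extruded 9 mm in z (dimensions read to the nearest mm from the axis ticks). For the g-code, the solid's height is divided into equal slices at the stated Δz and each level perimeter traced with G1 moves after a G0 lift.

; perimeter-only toolpath
G21 ; units = mm
G90 ; absolute positioning
G28 ; home
; layer 1
G0 Z1.3
G0 X0.0 Y0.0
G1 X20.0 Y0.0
G1 X20.0 Y5.0
G1 X4.0 Y5.0
G1 X4.0 Y19.0
G1 X0.0 Y19.0
G1 X0.0 Y0.0
; layer 2
G0 Z2.6
G0 X0.0 Y0.0
G1 X20.0 Y0.0
G1 X20.0 Y5.0
G1 X4.0 Y5.0
G1 X4.0 Y19.0
G1 X0.0 Y19.0
G1 X0.0 Y0.0
; layer 3
G0 Z3.9
G0 X0.0 Y0.0
G1 X20.0 Y0.0
G1 X20.0 Y5.0
G1 X4.0 Y5.0
G1 X4.0 Y19.0
G1 X0.0 Y19.0
G1 X0.0 Y0.0
; layer 4
G0 Z5.1
G0 X0.0 Y0.0
G1 X20.0 Y0.0
G1 X20.0 Y5.0
G1 X4.0 Y5.0
G1 X4.0 Y19.0
G1 X0.0 Y19.0
G1 X0.0 Y0.0
; layer 5
G0 Z6.4
G0 X0.0 Y0.0
G1 X20.0 Y0.0
G1 X20.0 Y5.0
G1 X4.0 Y5.0
G1 X4.0 Y19.0
G1 X0.0 Y19.0
G1 X0.0 Y0.0
; layer 6
G0 Z7.7
G0 X0.0 Y0.0
G1 X20.0 Y0.0
G1 X20.0 Y5.0
G1 X4.0 Y5.0
G1 X4.0 Y19.0
G1 X0.0 Y19.0
G1 X0.0 Y0.0
; layer 7
G0 Z9.0
G0 X0.0 Y0.0
G1 X20.0 Y0.0
G1 X20.0 Y5.0
G1 X4.0 Y5.0
G1 X4.0 Y19.0
G1 X0.0 Y19.0
G1 X0.0 Y0.0
M2 ; end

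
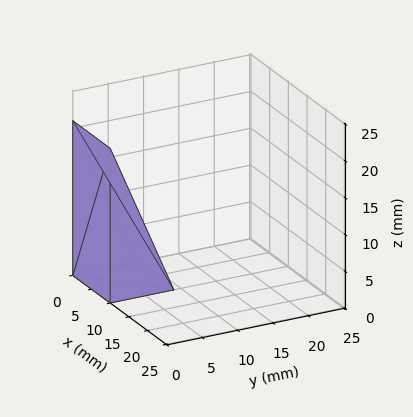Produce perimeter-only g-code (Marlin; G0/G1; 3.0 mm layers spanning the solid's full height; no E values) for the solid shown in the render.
Reading the render: the shape is a wedge (ramp): 10 × 9 mm base, rising to 21 mm along the y=0 edge and sloping linearly to z=0 at y=9 (dimensions read to the nearest mm from the axis ticks). For the g-code, the solid's height is divided into equal slices at the stated Δz and each level perimeter traced with G1 moves after a G0 lift.

; perimeter-only toolpath
G21 ; units = mm
G90 ; absolute positioning
G28 ; home
; layer 1
G0 Z3.0
G0 X0.0 Y0.0
G1 X10.0 Y0.0
G1 X10.0 Y7.7
G1 X0.0 Y7.7
G1 X0.0 Y0.0
; layer 2
G0 Z6.0
G0 X0.0 Y0.0
G1 X10.0 Y0.0
G1 X10.0 Y6.4
G1 X0.0 Y6.4
G1 X0.0 Y0.0
; layer 3
G0 Z9.0
G0 X0.0 Y0.0
G1 X10.0 Y0.0
G1 X10.0 Y5.1
G1 X0.0 Y5.1
G1 X0.0 Y0.0
; layer 4
G0 Z12.0
G0 X0.0 Y0.0
G1 X10.0 Y0.0
G1 X10.0 Y3.9
G1 X0.0 Y3.9
G1 X0.0 Y0.0
; layer 5
G0 Z15.0
G0 X0.0 Y0.0
G1 X10.0 Y0.0
G1 X10.0 Y2.6
G1 X0.0 Y2.6
G1 X0.0 Y0.0
; layer 6
G0 Z18.0
G0 X0.0 Y0.0
G1 X10.0 Y0.0
G1 X10.0 Y1.3
G1 X0.0 Y1.3
G1 X0.0 Y0.0
M2 ; end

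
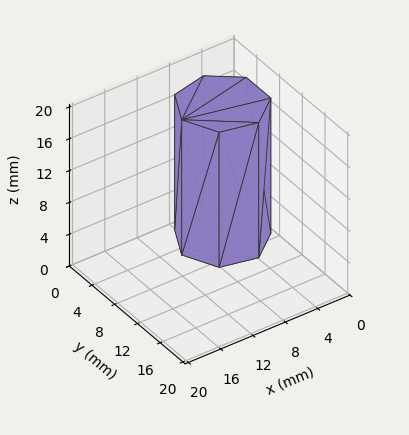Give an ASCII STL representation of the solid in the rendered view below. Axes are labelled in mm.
Reading the render: the shape is a regular 7-sided prism (a cylinder approximated with 7 flat sides), circumscribed radius ≈ 5 mm, height ≈ 17 mm (dimensions read to the nearest mm from the axis ticks). For the STL, each face is triangulated and given an outward normal.

solid part
  facet normal 0.0000 0.0000 -1.0000
    outer loop
      vertex 3.89 9.87 0.00
      vertex 8.12 8.91 0.00
      vertex 10.00 5.00 0.00
    endloop
  endfacet
  facet normal 0.0000 0.0000 -1.0000
    outer loop
      vertex 0.50 7.17 0.00
      vertex 3.89 9.87 0.00
      vertex 10.00 5.00 0.00
    endloop
  endfacet
  facet normal 0.0000 0.0000 -1.0000
    outer loop
      vertex 0.50 2.83 0.00
      vertex 0.50 7.17 0.00
      vertex 10.00 5.00 0.00
    endloop
  endfacet
  facet normal 0.0000 0.0000 -1.0000
    outer loop
      vertex 3.89 0.13 0.00
      vertex 0.50 2.83 0.00
      vertex 10.00 5.00 0.00
    endloop
  endfacet
  facet normal 0.0000 0.0000 -1.0000
    outer loop
      vertex 8.12 1.09 0.00
      vertex 3.89 0.13 0.00
      vertex 10.00 5.00 0.00
    endloop
  endfacet
  facet normal 0.0000 0.0000 1.0000
    outer loop
      vertex 10.00 5.00 17.00
      vertex 8.12 8.91 17.00
      vertex 3.89 9.87 17.00
    endloop
  endfacet
  facet normal 0.0000 0.0000 1.0000
    outer loop
      vertex 10.00 5.00 17.00
      vertex 3.89 9.87 17.00
      vertex 0.50 7.17 17.00
    endloop
  endfacet
  facet normal 0.0000 0.0000 1.0000
    outer loop
      vertex 10.00 5.00 17.00
      vertex 0.50 7.17 17.00
      vertex 0.50 2.83 17.00
    endloop
  endfacet
  facet normal 0.0000 0.0000 1.0000
    outer loop
      vertex 10.00 5.00 17.00
      vertex 0.50 2.83 17.00
      vertex 3.89 0.13 17.00
    endloop
  endfacet
  facet normal 0.0000 0.0000 1.0000
    outer loop
      vertex 10.00 5.00 17.00
      vertex 3.89 0.13 17.00
      vertex 8.12 1.09 17.00
    endloop
  endfacet
  facet normal 0.9012 0.4333 0.0000
    outer loop
      vertex 10.00 5.00 0.00
      vertex 8.12 8.91 0.00
      vertex 8.12 8.91 17.00
    endloop
  endfacet
  facet normal 0.9012 0.4333 0.0000
    outer loop
      vertex 10.00 5.00 0.00
      vertex 8.12 8.91 17.00
      vertex 10.00 5.00 17.00
    endloop
  endfacet
  facet normal 0.2213 0.9752 0.0000
    outer loop
      vertex 8.12 8.91 0.00
      vertex 3.89 9.87 0.00
      vertex 3.89 9.87 17.00
    endloop
  endfacet
  facet normal 0.2213 0.9752 0.0000
    outer loop
      vertex 8.12 8.91 0.00
      vertex 3.89 9.87 17.00
      vertex 8.12 8.91 17.00
    endloop
  endfacet
  facet normal -0.6230 0.7822 0.0000
    outer loop
      vertex 3.89 9.87 0.00
      vertex 0.50 7.17 0.00
      vertex 0.50 7.17 17.00
    endloop
  endfacet
  facet normal -0.6230 0.7822 0.0000
    outer loop
      vertex 3.89 9.87 0.00
      vertex 0.50 7.17 17.00
      vertex 3.89 9.87 17.00
    endloop
  endfacet
  facet normal -1.0000 0.0000 0.0000
    outer loop
      vertex 0.50 7.17 0.00
      vertex 0.50 2.83 0.00
      vertex 0.50 2.83 17.00
    endloop
  endfacet
  facet normal -1.0000 0.0000 0.0000
    outer loop
      vertex 0.50 7.17 0.00
      vertex 0.50 2.83 17.00
      vertex 0.50 7.17 17.00
    endloop
  endfacet
  facet normal -0.6230 -0.7822 0.0000
    outer loop
      vertex 0.50 2.83 0.00
      vertex 3.89 0.13 0.00
      vertex 3.89 0.13 17.00
    endloop
  endfacet
  facet normal -0.6230 -0.7822 0.0000
    outer loop
      vertex 0.50 2.83 0.00
      vertex 3.89 0.13 17.00
      vertex 0.50 2.83 17.00
    endloop
  endfacet
  facet normal 0.2213 -0.9752 0.0000
    outer loop
      vertex 3.89 0.13 0.00
      vertex 8.12 1.09 0.00
      vertex 8.12 1.09 17.00
    endloop
  endfacet
  facet normal 0.2213 -0.9752 0.0000
    outer loop
      vertex 3.89 0.13 0.00
      vertex 8.12 1.09 17.00
      vertex 3.89 0.13 17.00
    endloop
  endfacet
  facet normal 0.9012 -0.4333 0.0000
    outer loop
      vertex 8.12 1.09 0.00
      vertex 10.00 5.00 0.00
      vertex 10.00 5.00 17.00
    endloop
  endfacet
  facet normal 0.9012 -0.4333 0.0000
    outer loop
      vertex 8.12 1.09 0.00
      vertex 10.00 5.00 17.00
      vertex 8.12 1.09 17.00
    endloop
  endfacet
endsolid part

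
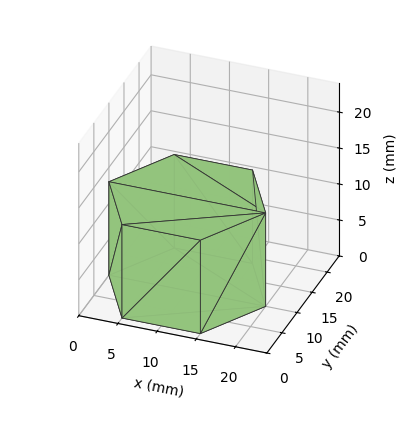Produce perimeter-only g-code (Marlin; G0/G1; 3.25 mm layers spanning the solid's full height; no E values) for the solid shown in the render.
Reading the render: the shape is a regular 6-sided prism (a cylinder approximated with 6 flat sides), circumscribed radius ≈ 10 mm, height ≈ 13 mm (dimensions read to the nearest mm from the axis ticks). For the g-code, the solid's height is divided into equal slices at the stated Δz and each level perimeter traced with G1 moves after a G0 lift.

; perimeter-only toolpath
G21 ; units = mm
G90 ; absolute positioning
G28 ; home
; layer 1
G0 Z3.25
G0 X20.00 Y10.00
G1 X15.00 Y18.66
G1 X5.00 Y18.66
G1 X0.00 Y10.00
G1 X5.00 Y1.34
G1 X15.00 Y1.34
G1 X20.00 Y10.00
; layer 2
G0 Z6.50
G0 X20.00 Y10.00
G1 X15.00 Y18.66
G1 X5.00 Y18.66
G1 X0.00 Y10.00
G1 X5.00 Y1.34
G1 X15.00 Y1.34
G1 X20.00 Y10.00
; layer 3
G0 Z9.75
G0 X20.00 Y10.00
G1 X15.00 Y18.66
G1 X5.00 Y18.66
G1 X0.00 Y10.00
G1 X5.00 Y1.34
G1 X15.00 Y1.34
G1 X20.00 Y10.00
; layer 4
G0 Z13.00
G0 X20.00 Y10.00
G1 X15.00 Y18.66
G1 X5.00 Y18.66
G1 X0.00 Y10.00
G1 X5.00 Y1.34
G1 X15.00 Y1.34
G1 X20.00 Y10.00
M2 ; end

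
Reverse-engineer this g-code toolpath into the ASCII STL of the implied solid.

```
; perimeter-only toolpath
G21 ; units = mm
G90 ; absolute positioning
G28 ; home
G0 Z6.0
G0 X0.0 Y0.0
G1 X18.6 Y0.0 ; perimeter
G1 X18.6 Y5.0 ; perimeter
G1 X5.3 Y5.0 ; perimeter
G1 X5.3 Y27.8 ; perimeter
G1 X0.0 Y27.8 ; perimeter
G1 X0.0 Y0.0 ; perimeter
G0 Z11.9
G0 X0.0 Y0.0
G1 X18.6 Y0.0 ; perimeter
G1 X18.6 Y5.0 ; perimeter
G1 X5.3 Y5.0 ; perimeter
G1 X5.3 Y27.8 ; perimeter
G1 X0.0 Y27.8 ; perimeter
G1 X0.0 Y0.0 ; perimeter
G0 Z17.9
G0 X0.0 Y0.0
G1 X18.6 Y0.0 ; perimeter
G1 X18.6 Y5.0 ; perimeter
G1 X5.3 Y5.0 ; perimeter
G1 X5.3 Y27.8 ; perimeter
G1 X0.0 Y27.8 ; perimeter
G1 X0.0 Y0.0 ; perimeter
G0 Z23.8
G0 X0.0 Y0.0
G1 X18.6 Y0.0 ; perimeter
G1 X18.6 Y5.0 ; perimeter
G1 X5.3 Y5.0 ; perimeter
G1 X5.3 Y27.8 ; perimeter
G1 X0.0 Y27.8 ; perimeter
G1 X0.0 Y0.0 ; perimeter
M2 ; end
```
solid part
  facet normal 0.0000 0.0000 -1.0000
    outer loop
      vertex 18.6 5.0 0.0
      vertex 18.6 0.0 0.0
      vertex 0.0 0.0 0.0
    endloop
  endfacet
  facet normal 0.0000 0.0000 -1.0000
    outer loop
      vertex 5.3 5.0 0.0
      vertex 18.6 5.0 0.0
      vertex 0.0 0.0 0.0
    endloop
  endfacet
  facet normal 0.0000 0.0000 -1.0000
    outer loop
      vertex 5.3 27.8 0.0
      vertex 5.3 5.0 0.0
      vertex 0.0 0.0 0.0
    endloop
  endfacet
  facet normal 0.0000 0.0000 -1.0000
    outer loop
      vertex 0.0 27.8 0.0
      vertex 5.3 27.8 0.0
      vertex 0.0 0.0 0.0
    endloop
  endfacet
  facet normal 0.0000 0.0000 1.0000
    outer loop
      vertex 0.0 0.0 23.8
      vertex 18.6 0.0 23.8
      vertex 18.6 5.0 23.8
    endloop
  endfacet
  facet normal 0.0000 0.0000 1.0000
    outer loop
      vertex 0.0 0.0 23.8
      vertex 18.6 5.0 23.8
      vertex 5.3 5.0 23.8
    endloop
  endfacet
  facet normal 0.0000 0.0000 1.0000
    outer loop
      vertex 0.0 0.0 23.8
      vertex 5.3 5.0 23.8
      vertex 5.3 27.8 23.8
    endloop
  endfacet
  facet normal 0.0000 0.0000 1.0000
    outer loop
      vertex 0.0 0.0 23.8
      vertex 5.3 27.8 23.8
      vertex 0.0 27.8 23.8
    endloop
  endfacet
  facet normal 0.0000 -1.0000 0.0000
    outer loop
      vertex 0.0 0.0 0.0
      vertex 18.6 0.0 0.0
      vertex 18.6 0.0 23.8
    endloop
  endfacet
  facet normal 0.0000 -1.0000 0.0000
    outer loop
      vertex 0.0 0.0 0.0
      vertex 18.6 0.0 23.8
      vertex 0.0 0.0 23.8
    endloop
  endfacet
  facet normal 1.0000 0.0000 0.0000
    outer loop
      vertex 18.6 0.0 0.0
      vertex 18.6 5.0 0.0
      vertex 18.6 5.0 23.8
    endloop
  endfacet
  facet normal 1.0000 0.0000 0.0000
    outer loop
      vertex 18.6 0.0 0.0
      vertex 18.6 5.0 23.8
      vertex 18.6 0.0 23.8
    endloop
  endfacet
  facet normal 0.0000 1.0000 0.0000
    outer loop
      vertex 18.6 5.0 0.0
      vertex 5.3 5.0 0.0
      vertex 5.3 5.0 23.8
    endloop
  endfacet
  facet normal 0.0000 1.0000 0.0000
    outer loop
      vertex 18.6 5.0 0.0
      vertex 5.3 5.0 23.8
      vertex 18.6 5.0 23.8
    endloop
  endfacet
  facet normal 1.0000 0.0000 0.0000
    outer loop
      vertex 5.3 5.0 0.0
      vertex 5.3 27.8 0.0
      vertex 5.3 27.8 23.8
    endloop
  endfacet
  facet normal 1.0000 0.0000 0.0000
    outer loop
      vertex 5.3 5.0 0.0
      vertex 5.3 27.8 23.8
      vertex 5.3 5.0 23.8
    endloop
  endfacet
  facet normal 0.0000 1.0000 0.0000
    outer loop
      vertex 5.3 27.8 0.0
      vertex 0.0 27.8 0.0
      vertex 0.0 27.8 23.8
    endloop
  endfacet
  facet normal 0.0000 1.0000 0.0000
    outer loop
      vertex 5.3 27.8 0.0
      vertex 0.0 27.8 23.8
      vertex 5.3 27.8 23.8
    endloop
  endfacet
  facet normal -1.0000 0.0000 0.0000
    outer loop
      vertex 0.0 27.8 0.0
      vertex 0.0 0.0 0.0
      vertex 0.0 0.0 23.8
    endloop
  endfacet
  facet normal -1.0000 0.0000 0.0000
    outer loop
      vertex 0.0 27.8 0.0
      vertex 0.0 0.0 23.8
      vertex 0.0 27.8 23.8
    endloop
  endfacet
endsolid part

The G0 Z moves step by Δz≈6.0 mm. Every layer's G1 loop is the same polygon, so the solid is a straight extrusion of it from z=0 to z≈23.8. Closing with flat bottom and top caps and triangulating gives 20 facets — an L-shaped prism: outer 18.6 × 27.8 mm, arm thicknesses ≈ 5 mm (horizontal) and 5.3 mm (vertical), extruded 23.8 mm in z.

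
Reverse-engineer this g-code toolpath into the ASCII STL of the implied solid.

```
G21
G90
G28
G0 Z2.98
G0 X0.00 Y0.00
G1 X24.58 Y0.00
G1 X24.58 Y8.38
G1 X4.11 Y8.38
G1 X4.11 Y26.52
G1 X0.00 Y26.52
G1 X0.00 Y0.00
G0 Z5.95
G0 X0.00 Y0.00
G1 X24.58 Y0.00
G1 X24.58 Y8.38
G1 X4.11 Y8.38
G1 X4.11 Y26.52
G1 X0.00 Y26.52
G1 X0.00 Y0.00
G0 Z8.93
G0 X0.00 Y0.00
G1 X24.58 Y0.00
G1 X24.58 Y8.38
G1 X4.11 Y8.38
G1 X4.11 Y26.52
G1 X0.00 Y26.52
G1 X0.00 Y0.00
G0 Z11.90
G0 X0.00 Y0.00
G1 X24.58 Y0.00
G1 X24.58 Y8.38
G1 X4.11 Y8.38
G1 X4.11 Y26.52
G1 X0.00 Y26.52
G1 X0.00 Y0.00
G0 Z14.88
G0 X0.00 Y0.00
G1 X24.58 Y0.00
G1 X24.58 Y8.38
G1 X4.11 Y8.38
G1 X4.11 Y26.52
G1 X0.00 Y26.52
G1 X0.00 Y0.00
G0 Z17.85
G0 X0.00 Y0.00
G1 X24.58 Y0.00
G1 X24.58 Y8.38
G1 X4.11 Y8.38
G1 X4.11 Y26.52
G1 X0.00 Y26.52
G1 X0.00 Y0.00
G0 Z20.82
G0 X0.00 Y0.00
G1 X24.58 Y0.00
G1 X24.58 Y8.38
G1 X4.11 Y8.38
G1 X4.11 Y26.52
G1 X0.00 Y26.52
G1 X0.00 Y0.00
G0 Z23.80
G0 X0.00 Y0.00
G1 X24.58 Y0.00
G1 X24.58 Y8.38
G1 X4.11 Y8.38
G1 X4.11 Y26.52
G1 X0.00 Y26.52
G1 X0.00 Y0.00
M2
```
solid part
  facet normal 0.0000 0.0000 -1.0000
    outer loop
      vertex 24.58 8.38 0.00
      vertex 24.58 0.00 0.00
      vertex 0.00 0.00 0.00
    endloop
  endfacet
  facet normal 0.0000 0.0000 -1.0000
    outer loop
      vertex 4.11 8.38 0.00
      vertex 24.58 8.38 0.00
      vertex 0.00 0.00 0.00
    endloop
  endfacet
  facet normal 0.0000 0.0000 -1.0000
    outer loop
      vertex 4.11 26.52 0.00
      vertex 4.11 8.38 0.00
      vertex 0.00 0.00 0.00
    endloop
  endfacet
  facet normal 0.0000 0.0000 -1.0000
    outer loop
      vertex 0.00 26.52 0.00
      vertex 4.11 26.52 0.00
      vertex 0.00 0.00 0.00
    endloop
  endfacet
  facet normal 0.0000 0.0000 1.0000
    outer loop
      vertex 0.00 0.00 23.80
      vertex 24.58 0.00 23.80
      vertex 24.58 8.38 23.80
    endloop
  endfacet
  facet normal 0.0000 0.0000 1.0000
    outer loop
      vertex 0.00 0.00 23.80
      vertex 24.58 8.38 23.80
      vertex 4.11 8.38 23.80
    endloop
  endfacet
  facet normal 0.0000 0.0000 1.0000
    outer loop
      vertex 0.00 0.00 23.80
      vertex 4.11 8.38 23.80
      vertex 4.11 26.52 23.80
    endloop
  endfacet
  facet normal 0.0000 0.0000 1.0000
    outer loop
      vertex 0.00 0.00 23.80
      vertex 4.11 26.52 23.80
      vertex 0.00 26.52 23.80
    endloop
  endfacet
  facet normal 0.0000 -1.0000 0.0000
    outer loop
      vertex 0.00 0.00 0.00
      vertex 24.58 0.00 0.00
      vertex 24.58 0.00 23.80
    endloop
  endfacet
  facet normal 0.0000 -1.0000 0.0000
    outer loop
      vertex 0.00 0.00 0.00
      vertex 24.58 0.00 23.80
      vertex 0.00 0.00 23.80
    endloop
  endfacet
  facet normal 1.0000 0.0000 0.0000
    outer loop
      vertex 24.58 0.00 0.00
      vertex 24.58 8.38 0.00
      vertex 24.58 8.38 23.80
    endloop
  endfacet
  facet normal 1.0000 0.0000 0.0000
    outer loop
      vertex 24.58 0.00 0.00
      vertex 24.58 8.38 23.80
      vertex 24.58 0.00 23.80
    endloop
  endfacet
  facet normal 0.0000 1.0000 0.0000
    outer loop
      vertex 24.58 8.38 0.00
      vertex 4.11 8.38 0.00
      vertex 4.11 8.38 23.80
    endloop
  endfacet
  facet normal 0.0000 1.0000 0.0000
    outer loop
      vertex 24.58 8.38 0.00
      vertex 4.11 8.38 23.80
      vertex 24.58 8.38 23.80
    endloop
  endfacet
  facet normal 1.0000 0.0000 0.0000
    outer loop
      vertex 4.11 8.38 0.00
      vertex 4.11 26.52 0.00
      vertex 4.11 26.52 23.80
    endloop
  endfacet
  facet normal 1.0000 0.0000 0.0000
    outer loop
      vertex 4.11 8.38 0.00
      vertex 4.11 26.52 23.80
      vertex 4.11 8.38 23.80
    endloop
  endfacet
  facet normal 0.0000 1.0000 0.0000
    outer loop
      vertex 4.11 26.52 0.00
      vertex 0.00 26.52 0.00
      vertex 0.00 26.52 23.80
    endloop
  endfacet
  facet normal 0.0000 1.0000 0.0000
    outer loop
      vertex 4.11 26.52 0.00
      vertex 0.00 26.52 23.80
      vertex 4.11 26.52 23.80
    endloop
  endfacet
  facet normal -1.0000 0.0000 0.0000
    outer loop
      vertex 0.00 26.52 0.00
      vertex 0.00 0.00 0.00
      vertex 0.00 0.00 23.80
    endloop
  endfacet
  facet normal -1.0000 0.0000 0.0000
    outer loop
      vertex 0.00 26.52 0.00
      vertex 0.00 0.00 23.80
      vertex 0.00 26.52 23.80
    endloop
  endfacet
endsolid part

The G0 Z moves step by Δz≈2.98 mm. Every layer's G1 loop is the same polygon, so the solid is a straight extrusion of it from z=0 to z≈23.8. Closing with flat bottom and top caps and triangulating gives 20 facets — an L-shaped prism: outer 24.6 × 26.5 mm, arm thicknesses ≈ 8.38 mm (horizontal) and 4.11 mm (vertical), extruded 23.8 mm in z.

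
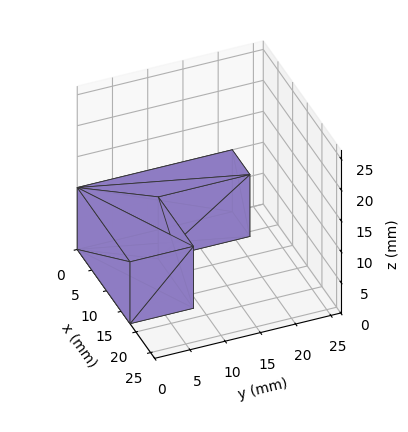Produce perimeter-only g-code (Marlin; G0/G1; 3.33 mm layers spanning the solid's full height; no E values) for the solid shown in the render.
Reading the render: the shape is an L-shaped prism: outer 18 × 22 mm, arm thicknesses ≈ 9 mm (horizontal) and 6 mm (vertical), extruded 10 mm in z (dimensions read to the nearest mm from the axis ticks). For the g-code, the solid's height is divided into equal slices at the stated Δz and each level perimeter traced with G1 moves after a G0 lift.

; perimeter-only toolpath
G21 ; units = mm
G90 ; absolute positioning
G28 ; home
; layer 1
G0 Z3.33
G0 X0.00 Y0.00
G1 X18.00 Y0.00
G1 X18.00 Y9.00
G1 X6.00 Y9.00
G1 X6.00 Y22.00
G1 X0.00 Y22.00
G1 X0.00 Y0.00
; layer 2
G0 Z6.67
G0 X0.00 Y0.00
G1 X18.00 Y0.00
G1 X18.00 Y9.00
G1 X6.00 Y9.00
G1 X6.00 Y22.00
G1 X0.00 Y22.00
G1 X0.00 Y0.00
; layer 3
G0 Z10.00
G0 X0.00 Y0.00
G1 X18.00 Y0.00
G1 X18.00 Y9.00
G1 X6.00 Y9.00
G1 X6.00 Y22.00
G1 X0.00 Y22.00
G1 X0.00 Y0.00
M2 ; end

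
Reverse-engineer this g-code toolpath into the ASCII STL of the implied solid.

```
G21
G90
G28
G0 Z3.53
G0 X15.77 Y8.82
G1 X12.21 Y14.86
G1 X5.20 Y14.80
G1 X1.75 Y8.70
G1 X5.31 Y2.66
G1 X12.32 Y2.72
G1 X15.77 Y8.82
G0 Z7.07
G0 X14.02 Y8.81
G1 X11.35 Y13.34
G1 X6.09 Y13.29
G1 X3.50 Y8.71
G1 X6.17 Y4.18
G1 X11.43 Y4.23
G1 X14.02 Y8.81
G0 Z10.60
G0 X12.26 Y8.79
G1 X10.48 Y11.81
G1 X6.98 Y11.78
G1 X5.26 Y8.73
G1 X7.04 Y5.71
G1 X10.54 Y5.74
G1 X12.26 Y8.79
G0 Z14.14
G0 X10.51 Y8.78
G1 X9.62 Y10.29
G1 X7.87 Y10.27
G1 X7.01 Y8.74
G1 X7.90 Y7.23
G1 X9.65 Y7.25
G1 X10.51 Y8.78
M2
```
solid part
  facet normal 0.0000 0.0000 -1.0000
    outer loop
      vertex 4.31 16.31 0.00
      vertex 13.07 16.39 0.00
      vertex 17.52 8.84 0.00
    endloop
  endfacet
  facet normal 0.0000 0.0000 -1.0000
    outer loop
      vertex 0.00 8.68 0.00
      vertex 4.31 16.31 0.00
      vertex 17.52 8.84 0.00
    endloop
  endfacet
  facet normal 0.0000 0.0000 -1.0000
    outer loop
      vertex 4.45 1.13 0.00
      vertex 0.00 8.68 0.00
      vertex 17.52 8.84 0.00
    endloop
  endfacet
  facet normal 0.0000 0.0000 -1.0000
    outer loop
      vertex 13.21 1.21 0.00
      vertex 4.45 1.13 0.00
      vertex 17.52 8.84 0.00
    endloop
  endfacet
  facet normal 0.7916 0.4666 0.3946
    outer loop
      vertex 17.52 8.84 0.00
      vertex 13.07 16.39 0.00
      vertex 8.76 8.76 17.67
    endloop
  endfacet
  facet normal -0.0084 0.9188 0.3947
    outer loop
      vertex 13.07 16.39 0.00
      vertex 4.31 16.31 0.00
      vertex 8.76 8.76 17.67
    endloop
  endfacet
  facet normal -0.8000 0.4519 0.3946
    outer loop
      vertex 4.31 16.31 0.00
      vertex 0.00 8.68 0.00
      vertex 8.76 8.76 17.67
    endloop
  endfacet
  facet normal -0.7916 -0.4666 0.3946
    outer loop
      vertex 0.00 8.68 0.00
      vertex 4.45 1.13 0.00
      vertex 8.76 8.76 17.67
    endloop
  endfacet
  facet normal 0.0084 -0.9188 0.3947
    outer loop
      vertex 4.45 1.13 0.00
      vertex 13.21 1.21 0.00
      vertex 8.76 8.76 17.67
    endloop
  endfacet
  facet normal 0.8000 -0.4519 0.3946
    outer loop
      vertex 13.21 1.21 0.00
      vertex 17.52 8.84 0.00
      vertex 8.76 8.76 17.67
    endloop
  endfacet
endsolid part

The G0 Z moves step by Δz≈3.53 mm. The G1 loops shrink linearly with z, so the solid tapers from its base footprint up to z≈17.7. Closing with a flat bottom cap and the tapered top and triangulating gives 10 facets — a regular 6-sided pyramid, base circumscribed radius ≈ 8.76 mm, apex at z ≈ 17.7 mm.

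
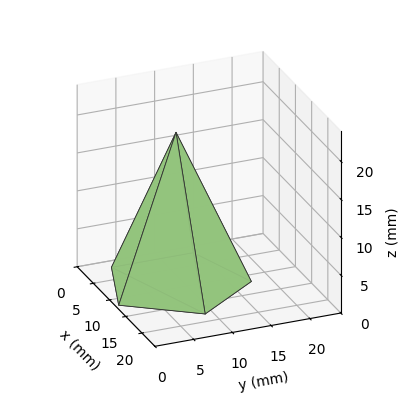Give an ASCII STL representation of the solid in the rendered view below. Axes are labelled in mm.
Reading the render: the shape is a regular 5-sided pyramid, base circumscribed radius ≈ 9 mm, apex at z ≈ 20 mm (dimensions read to the nearest mm from the axis ticks). For the STL, each face is triangulated and given an outward normal.

solid part
  facet normal 0.0000 0.0000 -1.0000
    outer loop
      vertex 1.72 14.29 0.00
      vertex 11.78 17.56 0.00
      vertex 18.00 9.00 0.00
    endloop
  endfacet
  facet normal 0.0000 0.0000 -1.0000
    outer loop
      vertex 1.72 3.71 0.00
      vertex 1.72 14.29 0.00
      vertex 18.00 9.00 0.00
    endloop
  endfacet
  facet normal 0.0000 0.0000 -1.0000
    outer loop
      vertex 11.78 0.44 0.00
      vertex 1.72 3.71 0.00
      vertex 18.00 9.00 0.00
    endloop
  endfacet
  facet normal 0.7602 0.5524 0.3421
    outer loop
      vertex 18.00 9.00 0.00
      vertex 11.78 17.56 0.00
      vertex 9.00 9.00 20.00
    endloop
  endfacet
  facet normal -0.2905 0.8936 0.3421
    outer loop
      vertex 11.78 17.56 0.00
      vertex 1.72 14.29 0.00
      vertex 9.00 9.00 20.00
    endloop
  endfacet
  facet normal -0.9397 0.0000 0.3420
    outer loop
      vertex 1.72 14.29 0.00
      vertex 1.72 3.71 0.00
      vertex 9.00 9.00 20.00
    endloop
  endfacet
  facet normal -0.2905 -0.8936 0.3421
    outer loop
      vertex 1.72 3.71 0.00
      vertex 11.78 0.44 0.00
      vertex 9.00 9.00 20.00
    endloop
  endfacet
  facet normal 0.7602 -0.5524 0.3421
    outer loop
      vertex 11.78 0.44 0.00
      vertex 18.00 9.00 0.00
      vertex 9.00 9.00 20.00
    endloop
  endfacet
endsolid part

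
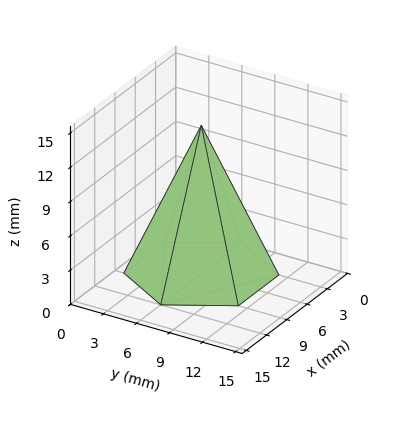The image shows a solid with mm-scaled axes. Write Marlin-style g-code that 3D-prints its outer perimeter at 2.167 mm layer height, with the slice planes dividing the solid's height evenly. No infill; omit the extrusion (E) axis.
Reading the render: the shape is a regular 6-sided pyramid, base circumscribed radius ≈ 6 mm, apex at z ≈ 13 mm (dimensions read to the nearest mm from the axis ticks). For the g-code, the solid's height is divided into equal slices at the stated Δz and each level perimeter traced with G1 moves after a G0 lift.

; perimeter-only toolpath
G21 ; units = mm
G90 ; absolute positioning
G28 ; home
; layer 1
G0 Z2.167
G0 X11.000 Y6.000
G1 X8.500 Y10.330
G1 X3.500 Y10.330
G1 X1.000 Y6.000
G1 X3.500 Y1.670
G1 X8.500 Y1.670
G1 X11.000 Y6.000
; layer 2
G0 Z4.333
G0 X10.000 Y6.000
G1 X8.000 Y9.464
G1 X4.000 Y9.464
G1 X2.000 Y6.000
G1 X4.000 Y2.536
G1 X8.000 Y2.536
G1 X10.000 Y6.000
; layer 3
G0 Z6.500
G0 X9.000 Y6.000
G1 X7.500 Y8.598
G1 X4.500 Y8.598
G1 X3.000 Y6.000
G1 X4.500 Y3.402
G1 X7.500 Y3.402
G1 X9.000 Y6.000
; layer 4
G0 Z8.667
G0 X8.000 Y6.000
G1 X7.000 Y7.732
G1 X5.000 Y7.732
G1 X4.000 Y6.000
G1 X5.000 Y4.268
G1 X7.000 Y4.268
G1 X8.000 Y6.000
; layer 5
G0 Z10.833
G0 X7.000 Y6.000
G1 X6.500 Y6.866
G1 X5.500 Y6.866
G1 X5.000 Y6.000
G1 X5.500 Y5.134
G1 X6.500 Y5.134
G1 X7.000 Y6.000
M2 ; end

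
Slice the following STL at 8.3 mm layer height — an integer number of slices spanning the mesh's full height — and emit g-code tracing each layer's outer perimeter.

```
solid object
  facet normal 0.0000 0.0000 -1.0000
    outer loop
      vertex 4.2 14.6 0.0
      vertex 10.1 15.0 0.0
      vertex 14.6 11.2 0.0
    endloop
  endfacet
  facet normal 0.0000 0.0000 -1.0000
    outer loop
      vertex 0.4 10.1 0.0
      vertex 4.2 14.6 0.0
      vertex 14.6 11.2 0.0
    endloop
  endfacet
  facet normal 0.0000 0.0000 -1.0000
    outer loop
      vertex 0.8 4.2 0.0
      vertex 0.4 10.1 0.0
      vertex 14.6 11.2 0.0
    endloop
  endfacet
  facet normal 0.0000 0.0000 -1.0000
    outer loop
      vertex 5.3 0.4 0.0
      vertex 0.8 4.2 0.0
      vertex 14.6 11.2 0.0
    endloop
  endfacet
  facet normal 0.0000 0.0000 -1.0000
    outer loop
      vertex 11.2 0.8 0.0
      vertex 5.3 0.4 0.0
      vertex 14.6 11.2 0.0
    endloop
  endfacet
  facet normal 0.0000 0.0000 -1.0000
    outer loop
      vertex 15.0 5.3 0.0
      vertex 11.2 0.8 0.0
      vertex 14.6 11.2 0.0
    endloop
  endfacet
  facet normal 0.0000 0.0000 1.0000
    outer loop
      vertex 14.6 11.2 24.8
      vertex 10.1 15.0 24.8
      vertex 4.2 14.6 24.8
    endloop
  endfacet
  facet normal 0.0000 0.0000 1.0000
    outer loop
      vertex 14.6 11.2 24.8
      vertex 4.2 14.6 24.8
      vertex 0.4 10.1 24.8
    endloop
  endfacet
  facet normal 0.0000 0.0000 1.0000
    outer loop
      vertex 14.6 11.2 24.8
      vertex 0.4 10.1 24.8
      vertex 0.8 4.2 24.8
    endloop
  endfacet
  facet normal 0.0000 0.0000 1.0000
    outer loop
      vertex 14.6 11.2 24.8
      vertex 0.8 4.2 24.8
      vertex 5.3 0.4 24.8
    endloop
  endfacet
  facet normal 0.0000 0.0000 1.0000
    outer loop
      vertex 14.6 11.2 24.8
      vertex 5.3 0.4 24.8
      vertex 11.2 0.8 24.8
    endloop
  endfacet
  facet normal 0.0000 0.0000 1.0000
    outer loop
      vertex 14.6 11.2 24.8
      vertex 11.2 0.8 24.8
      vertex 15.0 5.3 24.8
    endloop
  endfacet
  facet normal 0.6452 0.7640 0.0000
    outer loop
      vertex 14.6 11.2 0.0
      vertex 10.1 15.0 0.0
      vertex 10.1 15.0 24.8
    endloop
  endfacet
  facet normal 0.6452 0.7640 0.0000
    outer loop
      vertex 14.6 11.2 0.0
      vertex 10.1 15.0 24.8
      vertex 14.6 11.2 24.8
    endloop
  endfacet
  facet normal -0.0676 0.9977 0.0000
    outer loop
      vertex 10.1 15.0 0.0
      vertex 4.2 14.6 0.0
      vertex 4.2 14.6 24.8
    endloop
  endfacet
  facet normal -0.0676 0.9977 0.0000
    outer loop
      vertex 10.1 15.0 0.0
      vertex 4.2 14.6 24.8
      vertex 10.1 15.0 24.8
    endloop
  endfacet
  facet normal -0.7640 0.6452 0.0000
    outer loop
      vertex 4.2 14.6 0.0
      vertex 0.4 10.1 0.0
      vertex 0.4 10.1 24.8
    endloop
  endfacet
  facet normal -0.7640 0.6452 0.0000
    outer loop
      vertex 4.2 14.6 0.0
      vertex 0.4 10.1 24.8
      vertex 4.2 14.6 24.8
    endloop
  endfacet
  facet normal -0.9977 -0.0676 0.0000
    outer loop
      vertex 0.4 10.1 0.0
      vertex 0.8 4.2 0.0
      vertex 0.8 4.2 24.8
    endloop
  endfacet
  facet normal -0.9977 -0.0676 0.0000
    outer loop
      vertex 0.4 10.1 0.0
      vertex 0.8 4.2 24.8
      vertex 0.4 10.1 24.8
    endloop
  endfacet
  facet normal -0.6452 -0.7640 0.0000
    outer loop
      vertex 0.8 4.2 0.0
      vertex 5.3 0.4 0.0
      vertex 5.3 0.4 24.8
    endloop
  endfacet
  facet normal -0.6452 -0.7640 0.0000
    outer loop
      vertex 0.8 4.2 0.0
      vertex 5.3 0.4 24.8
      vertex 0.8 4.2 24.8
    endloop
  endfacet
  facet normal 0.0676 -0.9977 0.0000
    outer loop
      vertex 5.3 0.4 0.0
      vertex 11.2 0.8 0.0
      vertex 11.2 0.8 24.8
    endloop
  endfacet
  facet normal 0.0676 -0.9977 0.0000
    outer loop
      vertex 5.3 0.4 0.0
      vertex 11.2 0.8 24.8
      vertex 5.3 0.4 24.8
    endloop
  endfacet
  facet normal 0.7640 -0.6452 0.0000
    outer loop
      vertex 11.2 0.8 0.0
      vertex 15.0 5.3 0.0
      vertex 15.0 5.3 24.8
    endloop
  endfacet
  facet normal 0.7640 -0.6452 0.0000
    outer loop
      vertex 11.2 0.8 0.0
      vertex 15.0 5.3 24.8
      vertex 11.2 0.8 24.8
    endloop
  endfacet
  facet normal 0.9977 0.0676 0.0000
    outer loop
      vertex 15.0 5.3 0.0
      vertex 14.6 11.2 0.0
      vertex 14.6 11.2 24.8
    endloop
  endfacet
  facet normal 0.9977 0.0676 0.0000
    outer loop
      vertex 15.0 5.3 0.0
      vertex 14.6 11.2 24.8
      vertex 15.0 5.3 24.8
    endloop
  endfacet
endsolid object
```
; perimeter-only toolpath
G21 ; units = mm
G90 ; absolute positioning
G28 ; home
; layer 1
G0 Z8.3
G0 X14.6 Y11.2
G1 X10.1 Y15.0
G1 X4.2 Y14.6
G1 X0.4 Y10.1
G1 X0.8 Y4.2
G1 X5.3 Y0.4
G1 X11.2 Y0.8
G1 X15.0 Y5.3
G1 X14.6 Y11.2
; layer 2
G0 Z16.5
G0 X14.6 Y11.2
G1 X10.1 Y15.0
G1 X4.2 Y14.6
G1 X0.4 Y10.1
G1 X0.8 Y4.2
G1 X5.3 Y0.4
G1 X11.2 Y0.8
G1 X15.0 Y5.3
G1 X14.6 Y11.2
; layer 3
G0 Z24.8
G0 X14.6 Y11.2
G1 X10.1 Y15.0
G1 X4.2 Y14.6
G1 X0.4 Y10.1
G1 X0.8 Y4.2
G1 X5.3 Y0.4
G1 X11.2 Y0.8
G1 X15.0 Y5.3
G1 X14.6 Y11.2
M2 ; end

The solid is a regular 8-sided prism (a cylinder approximated with 8 flat sides), circumscribed radius ≈ 7.7 mm, height ≈ 24.8 mm. Slicing at Δz = 8.3 mm — 3 equal slices spanning the solid's height, so layer i sits at z = i·h/3 — gives 3 non-empty perimeters. Each is a 8-segment closed polygon; G0 lifts to the layer z and rapids to the start vertex, then G1 traces the edges.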